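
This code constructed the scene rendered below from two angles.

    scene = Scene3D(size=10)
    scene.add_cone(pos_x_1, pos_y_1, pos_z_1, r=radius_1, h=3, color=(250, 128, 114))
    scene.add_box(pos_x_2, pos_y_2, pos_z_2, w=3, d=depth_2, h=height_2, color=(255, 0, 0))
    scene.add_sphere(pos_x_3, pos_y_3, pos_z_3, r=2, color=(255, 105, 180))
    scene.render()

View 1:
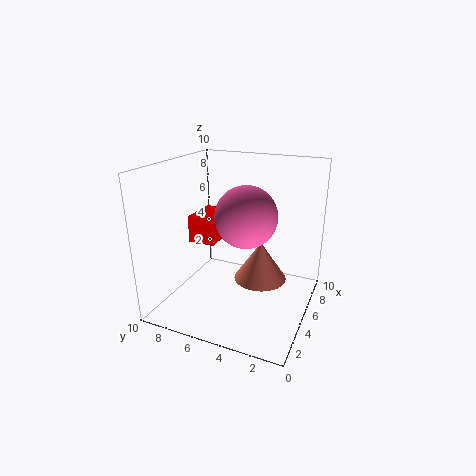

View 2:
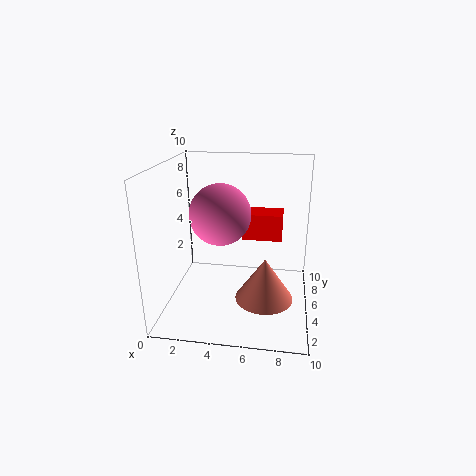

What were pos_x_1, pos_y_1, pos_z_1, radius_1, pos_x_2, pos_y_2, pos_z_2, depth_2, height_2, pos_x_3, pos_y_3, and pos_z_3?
pos_x_1 = 7
pos_y_1 = 4
pos_z_1 = 1
radius_1 = 2
pos_x_2 = 5
pos_y_2 = 7
pos_z_2 = 4
depth_2 = 2
height_2 = 2
pos_x_3 = 4
pos_y_3 = 4
pos_z_3 = 7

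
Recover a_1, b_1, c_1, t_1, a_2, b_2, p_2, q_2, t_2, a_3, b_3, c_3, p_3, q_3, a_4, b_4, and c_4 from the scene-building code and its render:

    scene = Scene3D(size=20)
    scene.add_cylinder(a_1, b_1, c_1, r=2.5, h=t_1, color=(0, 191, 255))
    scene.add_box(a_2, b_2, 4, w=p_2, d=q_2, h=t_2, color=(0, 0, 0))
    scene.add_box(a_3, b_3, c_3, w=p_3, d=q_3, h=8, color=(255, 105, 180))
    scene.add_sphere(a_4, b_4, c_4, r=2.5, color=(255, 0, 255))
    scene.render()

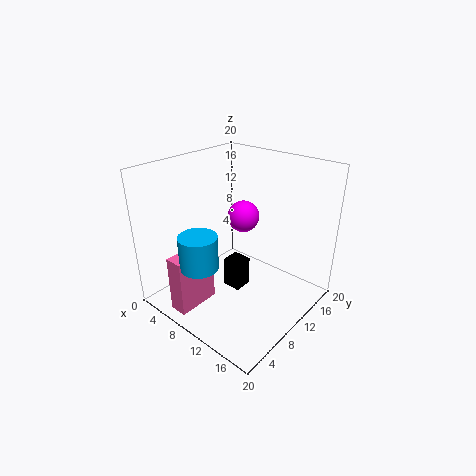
a_1 = 9; b_1 = 3.5; c_1 = 8; t_1 = 4.5; a_2 = 10; b_2 = 7; p_2 = 2.5; q_2 = 2.5; t_2 = 4; a_3 = 5.5; b_3 = 1; c_3 = 1; p_3 = 2.5; q_3 = 6; a_4 = 6; b_4 = 16; c_4 = 10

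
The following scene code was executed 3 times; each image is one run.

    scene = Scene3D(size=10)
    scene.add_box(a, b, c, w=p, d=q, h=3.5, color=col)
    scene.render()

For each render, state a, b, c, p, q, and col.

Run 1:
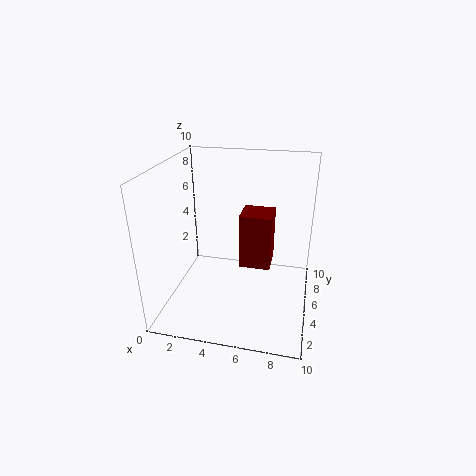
a = 5.5
b = 3
c = 4
p = 2
q = 2
col = 'maroon'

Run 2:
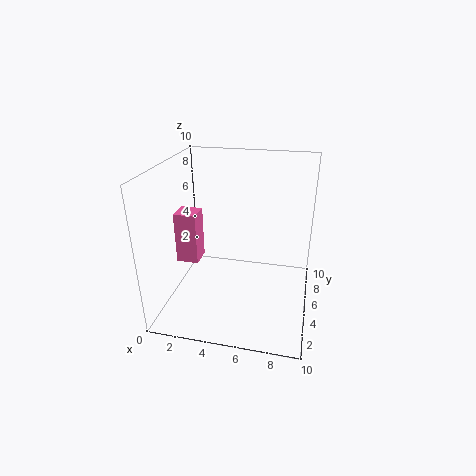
a = 1
b = 3.5
c = 3.5
p = 1.5
q = 1.5
col = 'hotpink'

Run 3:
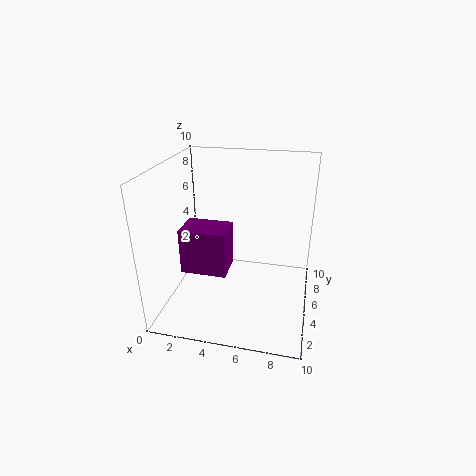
a = 0.5
b = 5
c = 1.5
p = 3.5
q = 2.5
col = 'purple'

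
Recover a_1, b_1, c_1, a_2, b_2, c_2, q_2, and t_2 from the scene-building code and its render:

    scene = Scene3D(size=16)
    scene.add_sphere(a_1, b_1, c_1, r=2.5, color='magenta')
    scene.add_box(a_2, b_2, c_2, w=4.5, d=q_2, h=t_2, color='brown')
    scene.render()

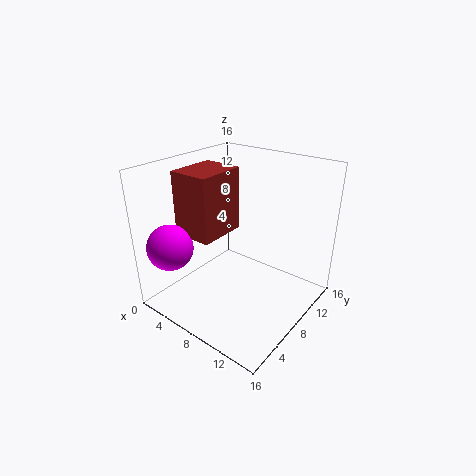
a_1 = 3, b_1 = 2.5, c_1 = 7.5, a_2 = 2.5, b_2 = 4, c_2 = 8.5, q_2 = 5.5, t_2 = 7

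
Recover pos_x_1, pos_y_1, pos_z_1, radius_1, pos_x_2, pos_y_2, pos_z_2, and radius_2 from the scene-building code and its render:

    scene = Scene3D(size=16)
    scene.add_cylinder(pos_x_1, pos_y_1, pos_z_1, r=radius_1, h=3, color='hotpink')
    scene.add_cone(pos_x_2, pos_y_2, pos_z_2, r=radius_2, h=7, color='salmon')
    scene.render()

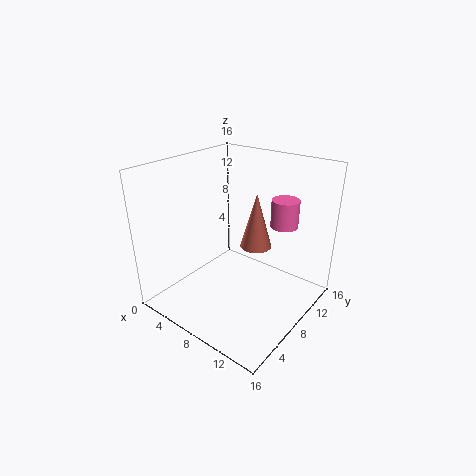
pos_x_1 = 12, pos_y_1 = 11, pos_z_1 = 9.5, radius_1 = 1.5, pos_x_2 = 7, pos_y_2 = 13, pos_z_2 = 4.5, radius_2 = 2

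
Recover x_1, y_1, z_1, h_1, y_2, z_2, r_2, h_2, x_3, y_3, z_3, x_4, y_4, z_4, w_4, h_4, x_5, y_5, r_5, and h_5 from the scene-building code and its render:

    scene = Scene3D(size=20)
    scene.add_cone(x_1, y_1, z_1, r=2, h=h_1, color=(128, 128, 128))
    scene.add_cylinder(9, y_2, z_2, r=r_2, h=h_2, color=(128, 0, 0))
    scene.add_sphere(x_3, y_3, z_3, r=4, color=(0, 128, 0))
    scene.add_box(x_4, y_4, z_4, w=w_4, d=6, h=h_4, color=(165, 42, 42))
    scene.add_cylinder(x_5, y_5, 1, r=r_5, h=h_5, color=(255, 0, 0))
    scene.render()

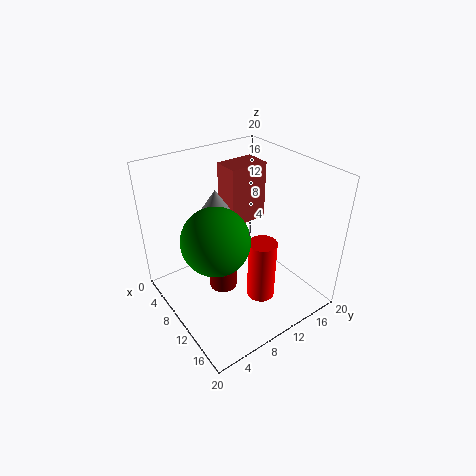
x_1 = 6, y_1 = 9, z_1 = 13, h_1 = 3, y_2 = 8, z_2 = 2, r_2 = 2, h_2 = 3, x_3 = 14, y_3 = 4, z_3 = 14, x_4 = 2, y_4 = 12, z_4 = 9, w_4 = 4, h_4 = 9, x_5 = 13, y_5 = 12, r_5 = 2, h_5 = 9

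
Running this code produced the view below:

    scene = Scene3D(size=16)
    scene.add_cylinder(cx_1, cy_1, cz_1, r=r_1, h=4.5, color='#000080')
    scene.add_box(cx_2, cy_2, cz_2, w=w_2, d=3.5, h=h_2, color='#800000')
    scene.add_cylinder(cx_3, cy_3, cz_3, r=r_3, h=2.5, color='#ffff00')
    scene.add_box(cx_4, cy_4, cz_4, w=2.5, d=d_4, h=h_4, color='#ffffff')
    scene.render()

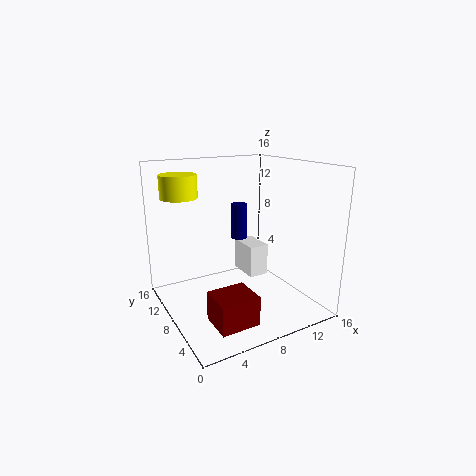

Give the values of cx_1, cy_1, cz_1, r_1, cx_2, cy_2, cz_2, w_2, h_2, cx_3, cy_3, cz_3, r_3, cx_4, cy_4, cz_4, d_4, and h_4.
cx_1 = 11, cy_1 = 13, cz_1 = 6, r_1 = 1, cx_2 = 2.5, cy_2 = 1, cz_2 = 1.5, w_2 = 4, h_2 = 3, cx_3 = 2.5, cy_3 = 11, cz_3 = 12.5, r_3 = 2, cx_4 = 11, cy_4 = 10, cz_4 = 1.5, d_4 = 4, h_4 = 4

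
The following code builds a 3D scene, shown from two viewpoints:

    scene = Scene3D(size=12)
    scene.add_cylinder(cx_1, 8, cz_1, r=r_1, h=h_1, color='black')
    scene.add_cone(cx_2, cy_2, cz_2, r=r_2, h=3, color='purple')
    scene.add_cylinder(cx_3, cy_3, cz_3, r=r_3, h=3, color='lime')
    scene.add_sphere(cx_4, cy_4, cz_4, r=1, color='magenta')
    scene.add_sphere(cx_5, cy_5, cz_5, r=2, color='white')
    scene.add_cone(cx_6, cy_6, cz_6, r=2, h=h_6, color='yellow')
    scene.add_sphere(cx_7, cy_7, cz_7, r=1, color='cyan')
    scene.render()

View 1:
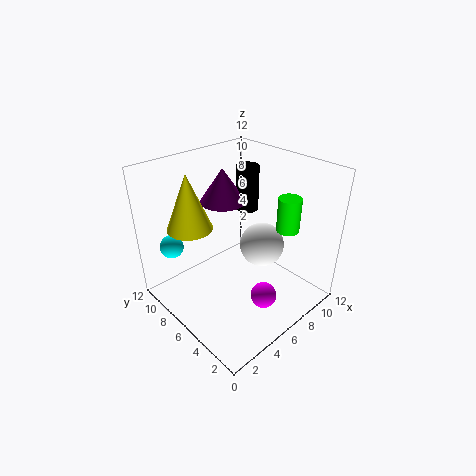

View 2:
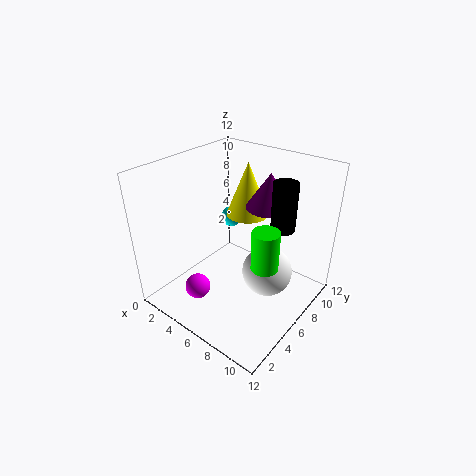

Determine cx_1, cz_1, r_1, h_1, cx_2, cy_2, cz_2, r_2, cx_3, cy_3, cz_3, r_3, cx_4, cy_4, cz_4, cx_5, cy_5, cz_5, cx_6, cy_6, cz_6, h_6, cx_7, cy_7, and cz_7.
cx_1 = 9
cz_1 = 7
r_1 = 1
h_1 = 4
cx_2 = 7
cy_2 = 9
cz_2 = 8
r_2 = 2
cx_3 = 10
cy_3 = 4
cz_3 = 6
r_3 = 1
cx_4 = 5
cy_4 = 2
cz_4 = 3
cx_5 = 9
cy_5 = 6
cz_5 = 4
cx_6 = 4
cy_6 = 10
cz_6 = 6
h_6 = 5
cx_7 = 2
cy_7 = 10
cz_7 = 5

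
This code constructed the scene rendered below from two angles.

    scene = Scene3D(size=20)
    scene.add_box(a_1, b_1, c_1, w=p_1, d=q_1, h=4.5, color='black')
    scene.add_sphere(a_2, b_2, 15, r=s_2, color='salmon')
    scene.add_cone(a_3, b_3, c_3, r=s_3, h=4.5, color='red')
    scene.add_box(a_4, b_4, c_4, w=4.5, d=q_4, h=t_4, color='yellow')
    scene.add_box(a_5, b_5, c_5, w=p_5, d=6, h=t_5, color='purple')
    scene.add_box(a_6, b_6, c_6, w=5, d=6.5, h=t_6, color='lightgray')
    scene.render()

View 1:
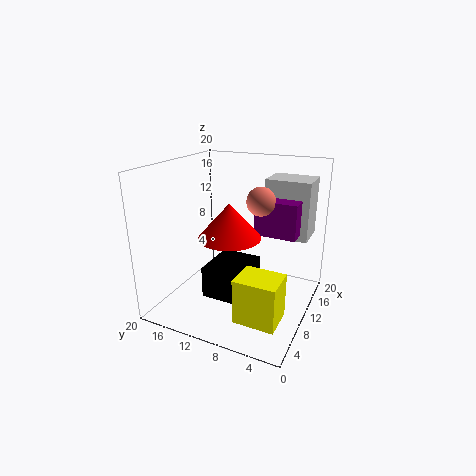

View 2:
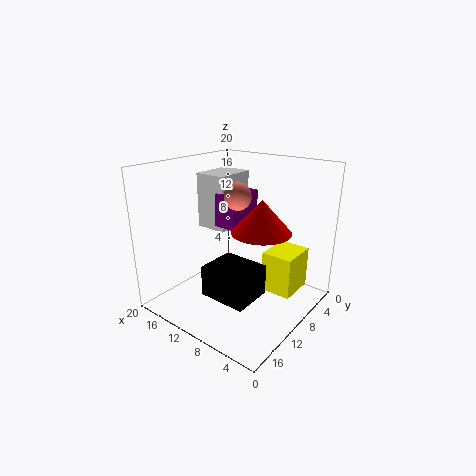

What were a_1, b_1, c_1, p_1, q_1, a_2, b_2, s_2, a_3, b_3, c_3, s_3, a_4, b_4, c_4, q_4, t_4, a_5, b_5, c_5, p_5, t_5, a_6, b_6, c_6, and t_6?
a_1 = 6.5; b_1 = 8; c_1 = 1.5; p_1 = 7; q_1 = 6; a_2 = 12; b_2 = 7.5; s_2 = 2; a_3 = 6.5; b_3 = 9.5; c_3 = 11.5; s_3 = 4; a_4 = 3; b_4 = 2; c_4 = 1.5; q_4 = 5.5; t_4 = 6; a_5 = 12; b_5 = 2.5; c_5 = 10; p_5 = 3.5; t_5 = 5; a_6 = 14.5; b_6 = 1.5; c_6 = 9; t_6 = 8.5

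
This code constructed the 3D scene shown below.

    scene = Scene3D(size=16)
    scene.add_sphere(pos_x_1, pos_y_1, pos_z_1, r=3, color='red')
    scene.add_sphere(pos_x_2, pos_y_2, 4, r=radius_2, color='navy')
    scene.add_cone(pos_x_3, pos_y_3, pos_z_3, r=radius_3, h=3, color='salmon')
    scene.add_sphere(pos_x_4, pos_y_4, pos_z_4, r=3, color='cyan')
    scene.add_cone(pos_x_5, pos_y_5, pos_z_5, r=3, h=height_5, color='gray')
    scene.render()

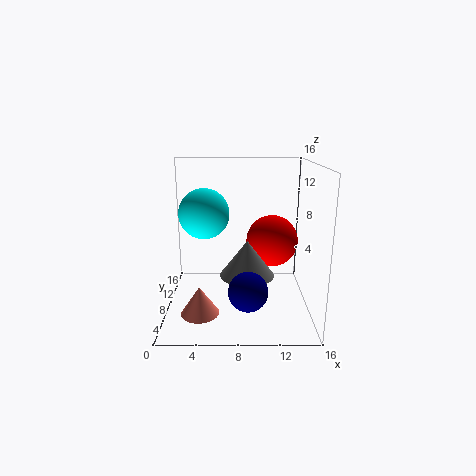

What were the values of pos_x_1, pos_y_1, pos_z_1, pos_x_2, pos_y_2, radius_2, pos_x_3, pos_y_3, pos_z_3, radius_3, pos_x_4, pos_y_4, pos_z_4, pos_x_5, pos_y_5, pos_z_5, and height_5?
pos_x_1 = 12; pos_y_1 = 10; pos_z_1 = 7; pos_x_2 = 9; pos_y_2 = 3; radius_2 = 2; pos_x_3 = 4; pos_y_3 = 4; pos_z_3 = 1; radius_3 = 2; pos_x_4 = 4; pos_y_4 = 11; pos_z_4 = 10; pos_x_5 = 9; pos_y_5 = 7; pos_z_5 = 4; height_5 = 4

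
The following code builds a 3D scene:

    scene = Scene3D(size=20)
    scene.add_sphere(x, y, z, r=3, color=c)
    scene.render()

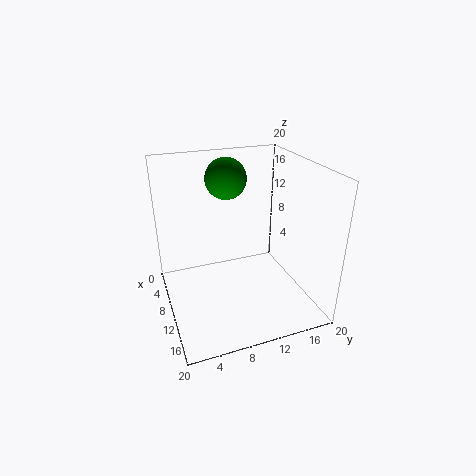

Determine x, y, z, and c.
x = 5, y = 10, z = 17, c = 'green'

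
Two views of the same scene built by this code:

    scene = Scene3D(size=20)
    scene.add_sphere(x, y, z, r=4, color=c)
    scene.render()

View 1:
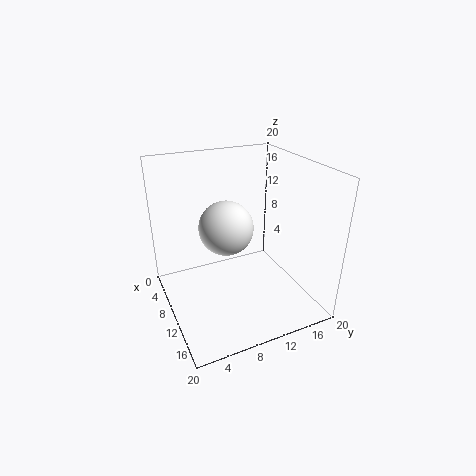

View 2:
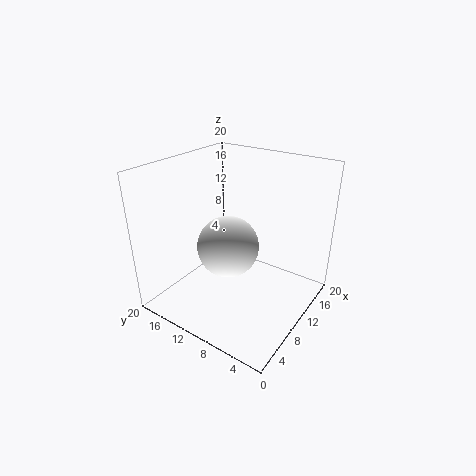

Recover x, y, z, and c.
x = 7; y = 9.5; z = 10.25; c = 'white'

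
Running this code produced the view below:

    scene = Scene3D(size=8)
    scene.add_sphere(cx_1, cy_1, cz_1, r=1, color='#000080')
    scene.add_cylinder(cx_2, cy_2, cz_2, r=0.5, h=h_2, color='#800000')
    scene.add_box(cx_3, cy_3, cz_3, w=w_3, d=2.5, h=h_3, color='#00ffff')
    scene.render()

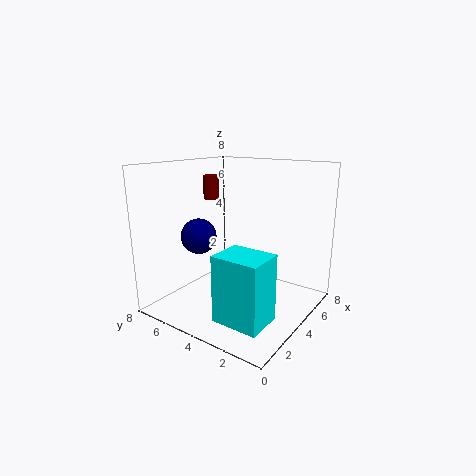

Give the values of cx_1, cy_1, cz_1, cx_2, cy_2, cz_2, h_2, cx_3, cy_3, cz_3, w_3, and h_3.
cx_1 = 3
cy_1 = 6
cz_1 = 4
cx_2 = 6
cy_2 = 7.5
cz_2 = 5.5
h_2 = 1.5
cx_3 = 1
cy_3 = 1
cz_3 = 0.5
w_3 = 2
h_3 = 3.5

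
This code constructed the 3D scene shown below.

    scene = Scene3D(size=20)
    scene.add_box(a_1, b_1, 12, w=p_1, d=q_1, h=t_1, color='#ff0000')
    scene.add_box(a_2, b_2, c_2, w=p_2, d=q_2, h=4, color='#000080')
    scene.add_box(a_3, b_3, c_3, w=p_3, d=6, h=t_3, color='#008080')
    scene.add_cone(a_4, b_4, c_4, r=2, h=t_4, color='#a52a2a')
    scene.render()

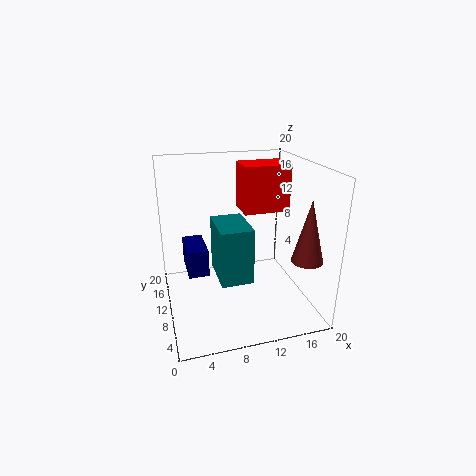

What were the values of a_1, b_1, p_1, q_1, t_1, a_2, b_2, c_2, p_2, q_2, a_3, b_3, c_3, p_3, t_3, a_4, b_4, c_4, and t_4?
a_1 = 12, b_1 = 13, p_1 = 7, q_1 = 5, t_1 = 7, a_2 = 3, b_2 = 11, c_2 = 4, p_2 = 3, q_2 = 6, a_3 = 6, b_3 = 3, c_3 = 7, p_3 = 4, t_3 = 7, a_4 = 17, b_4 = 3, c_4 = 9, t_4 = 8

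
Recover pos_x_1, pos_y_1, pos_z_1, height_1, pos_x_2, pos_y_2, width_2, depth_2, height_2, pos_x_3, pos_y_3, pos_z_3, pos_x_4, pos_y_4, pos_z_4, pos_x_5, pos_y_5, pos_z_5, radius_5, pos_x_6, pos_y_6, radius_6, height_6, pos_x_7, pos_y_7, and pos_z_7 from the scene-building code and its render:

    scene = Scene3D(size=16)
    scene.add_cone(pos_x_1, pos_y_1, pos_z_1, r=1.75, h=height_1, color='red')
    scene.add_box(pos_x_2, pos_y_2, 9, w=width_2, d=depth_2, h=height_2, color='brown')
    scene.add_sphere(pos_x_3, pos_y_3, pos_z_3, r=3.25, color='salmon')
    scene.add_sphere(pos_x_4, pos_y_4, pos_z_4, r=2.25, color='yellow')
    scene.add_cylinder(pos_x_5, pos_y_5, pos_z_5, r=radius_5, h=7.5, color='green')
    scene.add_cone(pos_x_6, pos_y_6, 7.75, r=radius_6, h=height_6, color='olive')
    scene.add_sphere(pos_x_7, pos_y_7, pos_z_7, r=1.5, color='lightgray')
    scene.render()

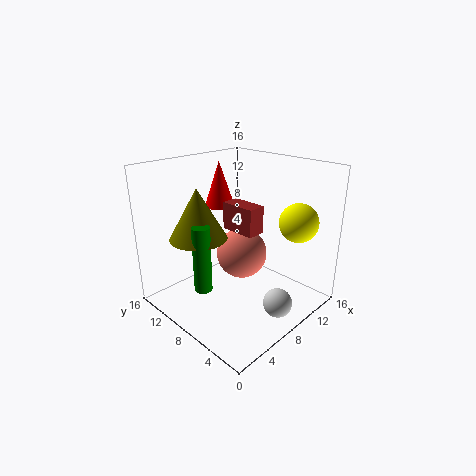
pos_x_1 = 9.25
pos_y_1 = 12.25
pos_z_1 = 10.5
height_1 = 5.25
pos_x_2 = 7.25
pos_y_2 = 5.5
width_2 = 2
depth_2 = 4
height_2 = 3
pos_x_3 = 12
pos_y_3 = 11.25
pos_z_3 = 3.5
pos_x_4 = 13.75
pos_y_4 = 4
pos_z_4 = 9.25
pos_x_5 = 4
pos_y_5 = 9.5
pos_z_5 = 2.5
radius_5 = 1
pos_x_6 = 5.25
pos_y_6 = 11.5
radius_6 = 3.25
height_6 = 5.75
pos_x_7 = 7.5
pos_y_7 = 1.75
pos_z_7 = 2.75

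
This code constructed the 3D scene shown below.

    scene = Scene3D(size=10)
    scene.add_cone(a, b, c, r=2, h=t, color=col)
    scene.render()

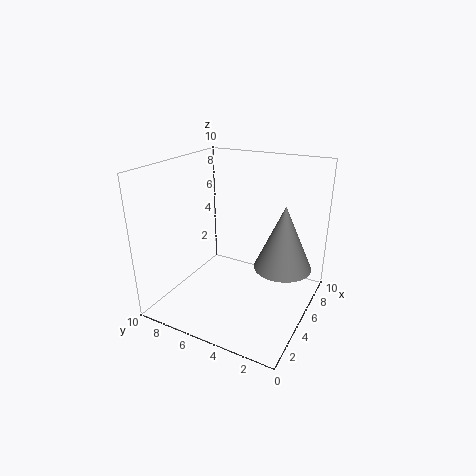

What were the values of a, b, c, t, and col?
a = 6
b = 2
c = 3
t = 4.5
col = 'gray'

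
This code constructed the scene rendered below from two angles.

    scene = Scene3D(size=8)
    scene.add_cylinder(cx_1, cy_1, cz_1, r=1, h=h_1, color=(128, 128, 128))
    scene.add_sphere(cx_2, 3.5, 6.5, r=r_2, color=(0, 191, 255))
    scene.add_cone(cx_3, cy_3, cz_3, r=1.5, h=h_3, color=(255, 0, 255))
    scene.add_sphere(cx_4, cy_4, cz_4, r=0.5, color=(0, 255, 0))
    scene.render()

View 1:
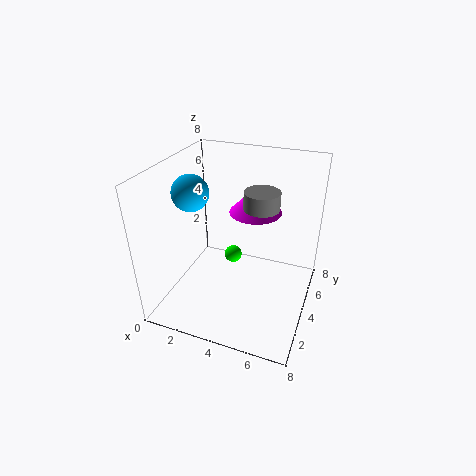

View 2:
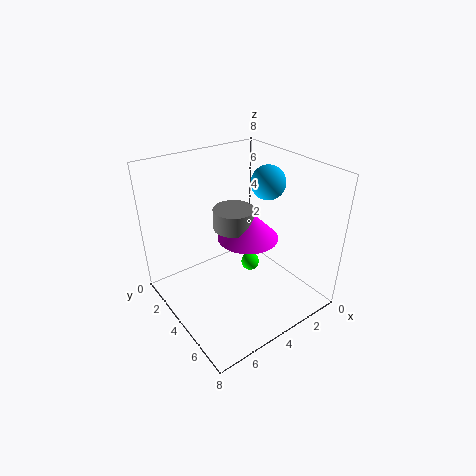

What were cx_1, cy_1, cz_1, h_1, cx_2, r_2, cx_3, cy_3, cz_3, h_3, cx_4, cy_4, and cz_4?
cx_1 = 5, cy_1 = 5, cz_1 = 5.5, h_1 = 1, cx_2 = 1.5, r_2 = 1, cx_3 = 4.5, cy_3 = 5.5, cz_3 = 5, h_3 = 1.5, cx_4 = 3.5, cy_4 = 4.5, cz_4 = 2.5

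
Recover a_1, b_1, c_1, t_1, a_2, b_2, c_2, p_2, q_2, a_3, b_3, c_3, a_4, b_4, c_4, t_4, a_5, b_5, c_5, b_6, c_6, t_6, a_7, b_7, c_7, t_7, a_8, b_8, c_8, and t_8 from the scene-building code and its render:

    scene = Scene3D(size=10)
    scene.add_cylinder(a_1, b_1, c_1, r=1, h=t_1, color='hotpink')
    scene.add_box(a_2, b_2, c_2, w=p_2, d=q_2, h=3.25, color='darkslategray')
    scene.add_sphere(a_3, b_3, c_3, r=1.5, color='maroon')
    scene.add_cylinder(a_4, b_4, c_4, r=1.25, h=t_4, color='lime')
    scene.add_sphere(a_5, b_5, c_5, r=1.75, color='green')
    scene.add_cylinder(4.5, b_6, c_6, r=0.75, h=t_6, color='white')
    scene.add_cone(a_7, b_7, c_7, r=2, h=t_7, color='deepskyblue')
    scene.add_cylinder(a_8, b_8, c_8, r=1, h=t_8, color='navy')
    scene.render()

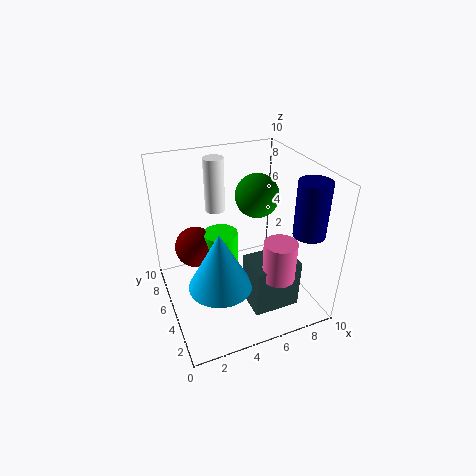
a_1 = 6
b_1 = 1
c_1 = 4.25
t_1 = 2.5
a_2 = 4.5
b_2 = 0.75
c_2 = 1.75
p_2 = 3
q_2 = 2.25
a_3 = 2.5
b_3 = 7.25
c_3 = 3.5
a_4 = 4.25
b_4 = 6.5
c_4 = 1
t_4 = 3.75
a_5 = 8
b_5 = 8.25
c_5 = 6.25
b_6 = 8.25
c_6 = 5.75
t_6 = 4
a_7 = 2.75
b_7 = 2.5
c_7 = 3.5
t_7 = 3.75
a_8 = 8.25
b_8 = 1.5
c_8 = 6.5
t_8 = 3.5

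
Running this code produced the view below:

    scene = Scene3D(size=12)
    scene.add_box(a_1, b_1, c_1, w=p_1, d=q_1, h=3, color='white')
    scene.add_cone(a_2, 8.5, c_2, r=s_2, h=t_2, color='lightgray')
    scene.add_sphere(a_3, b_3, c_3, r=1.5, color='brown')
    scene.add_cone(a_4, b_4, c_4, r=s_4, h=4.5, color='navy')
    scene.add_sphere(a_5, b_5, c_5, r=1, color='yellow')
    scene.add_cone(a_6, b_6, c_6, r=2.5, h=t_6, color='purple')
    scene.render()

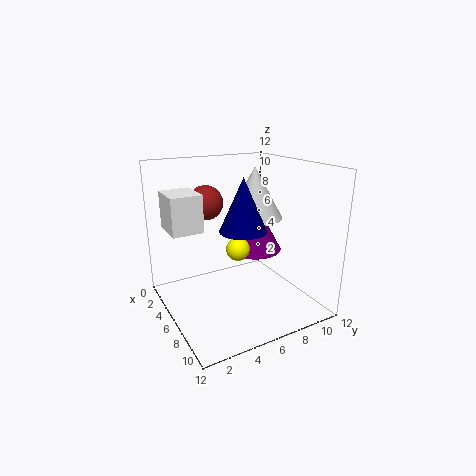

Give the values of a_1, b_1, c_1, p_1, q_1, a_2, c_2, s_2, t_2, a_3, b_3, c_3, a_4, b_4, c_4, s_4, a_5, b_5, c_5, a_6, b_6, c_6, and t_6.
a_1 = 3; b_1 = 0.5; c_1 = 7; p_1 = 3; q_1 = 2.5; a_2 = 4.5; c_2 = 7; s_2 = 2.5; t_2 = 4.5; a_3 = 3; b_3 = 4.5; c_3 = 8.5; a_4 = 6; b_4 = 6.5; c_4 = 6.5; s_4 = 2; a_5 = 6; b_5 = 6; c_5 = 5; a_6 = 4.5; b_6 = 8.5; c_6 = 4; t_6 = 4.5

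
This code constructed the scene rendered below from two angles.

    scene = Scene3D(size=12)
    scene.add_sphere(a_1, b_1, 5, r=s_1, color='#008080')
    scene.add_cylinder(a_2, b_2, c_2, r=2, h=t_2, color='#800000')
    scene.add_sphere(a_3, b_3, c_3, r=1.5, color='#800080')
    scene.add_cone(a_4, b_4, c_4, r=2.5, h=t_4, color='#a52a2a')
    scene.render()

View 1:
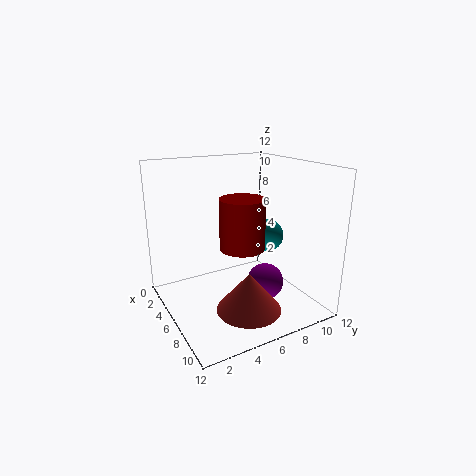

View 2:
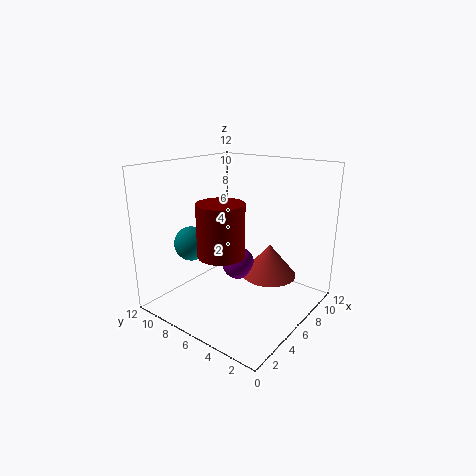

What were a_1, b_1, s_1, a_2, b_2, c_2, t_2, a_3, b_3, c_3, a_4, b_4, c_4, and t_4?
a_1 = 4.5, b_1 = 10, s_1 = 1.5, a_2 = 5, b_2 = 7, c_2 = 4.5, t_2 = 4.5, a_3 = 8, b_3 = 7.5, c_3 = 2.5, a_4 = 9.5, b_4 = 5, c_4 = 1.5, t_4 = 3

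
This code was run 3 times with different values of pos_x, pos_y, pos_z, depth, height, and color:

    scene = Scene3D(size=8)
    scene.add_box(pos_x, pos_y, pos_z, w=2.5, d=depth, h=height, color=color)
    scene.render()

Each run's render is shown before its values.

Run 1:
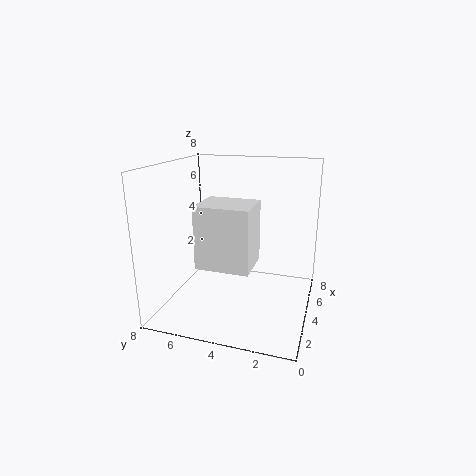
pos_x = 2.5; pos_y = 3; pos_z = 2.5; depth = 3; height = 3.5; color = 'white'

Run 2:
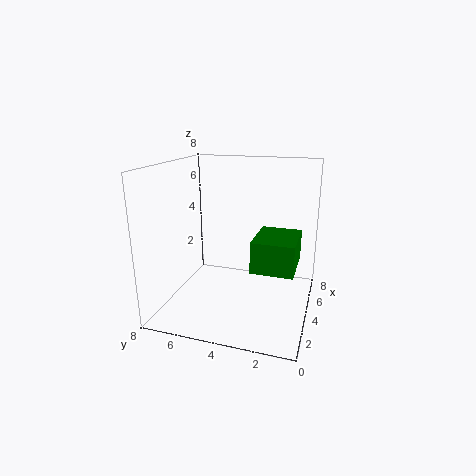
pos_x = 1; pos_y = 0.5; pos_z = 3.5; depth = 2; height = 1.5; color = 'green'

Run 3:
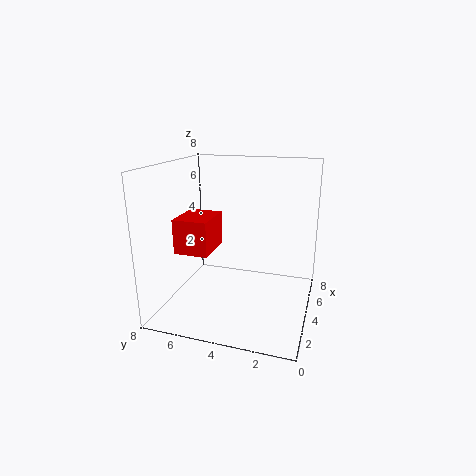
pos_x = 3; pos_y = 5.5; pos_z = 3; depth = 2; height = 2; color = 'red'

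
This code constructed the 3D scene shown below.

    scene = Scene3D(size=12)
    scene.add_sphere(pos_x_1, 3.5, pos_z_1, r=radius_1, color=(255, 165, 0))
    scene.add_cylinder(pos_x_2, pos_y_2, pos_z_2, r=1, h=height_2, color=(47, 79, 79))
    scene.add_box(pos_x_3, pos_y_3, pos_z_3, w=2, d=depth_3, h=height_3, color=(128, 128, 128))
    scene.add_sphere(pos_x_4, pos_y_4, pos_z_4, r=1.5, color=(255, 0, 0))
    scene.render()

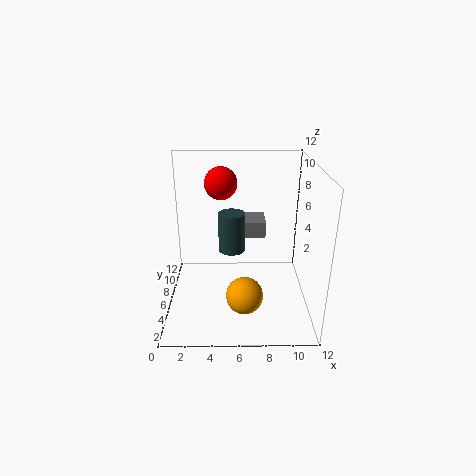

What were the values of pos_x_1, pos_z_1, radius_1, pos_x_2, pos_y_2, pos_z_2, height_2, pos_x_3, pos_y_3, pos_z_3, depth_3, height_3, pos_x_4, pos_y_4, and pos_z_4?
pos_x_1 = 6.5; pos_z_1 = 2; radius_1 = 1.5; pos_x_2 = 5.5; pos_y_2 = 4; pos_z_2 = 6; height_2 = 3; pos_x_3 = 6.5; pos_y_3 = 8; pos_z_3 = 5; depth_3 = 2.5; height_3 = 1.5; pos_x_4 = 4.5; pos_y_4 = 10; pos_z_4 = 9.5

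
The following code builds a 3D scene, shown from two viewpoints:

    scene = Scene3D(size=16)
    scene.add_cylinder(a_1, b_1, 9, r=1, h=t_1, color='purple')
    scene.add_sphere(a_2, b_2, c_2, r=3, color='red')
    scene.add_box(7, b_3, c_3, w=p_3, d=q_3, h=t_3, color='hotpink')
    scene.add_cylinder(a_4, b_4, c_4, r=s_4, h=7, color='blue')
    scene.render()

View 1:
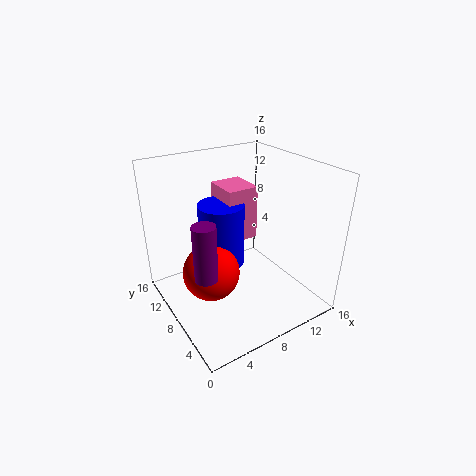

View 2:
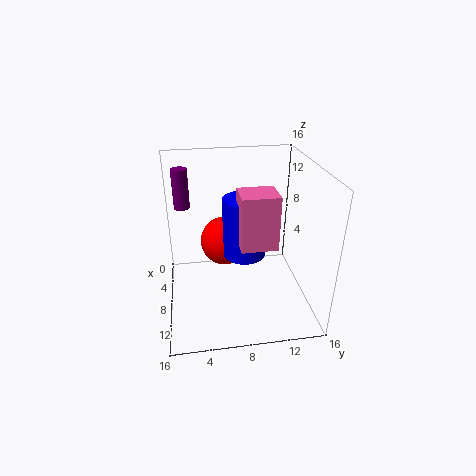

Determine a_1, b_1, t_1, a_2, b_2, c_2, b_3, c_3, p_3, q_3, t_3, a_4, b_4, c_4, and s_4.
a_1 = 1; b_1 = 2; t_1 = 5; a_2 = 4; b_2 = 7; c_2 = 5.5; b_3 = 8; c_3 = 7.5; p_3 = 3.5; q_3 = 4; t_3 = 6; a_4 = 6.5; b_4 = 9; c_4 = 5; s_4 = 2.5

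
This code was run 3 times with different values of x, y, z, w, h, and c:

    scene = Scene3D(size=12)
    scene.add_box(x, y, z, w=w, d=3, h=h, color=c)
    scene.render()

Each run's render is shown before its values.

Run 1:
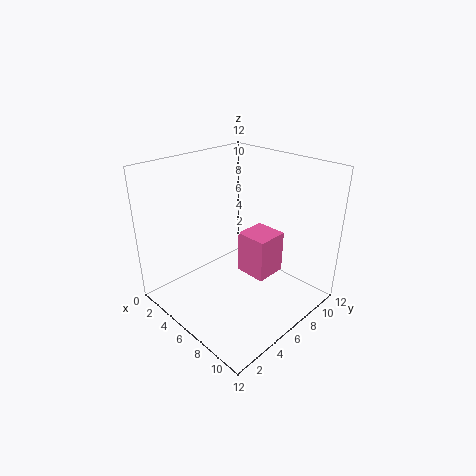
x = 4
y = 8
z = 1
w = 3
h = 4
c = 'hotpink'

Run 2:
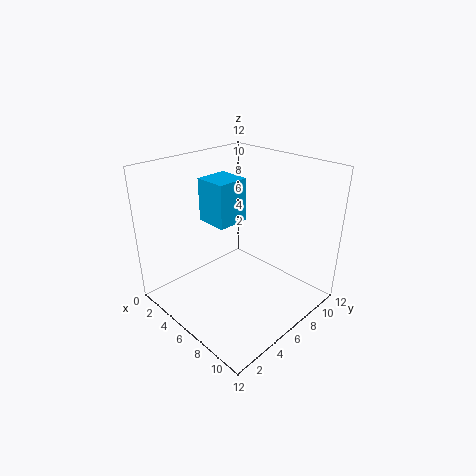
x = 1
y = 6
z = 6
w = 3
h = 4
c = 'deepskyblue'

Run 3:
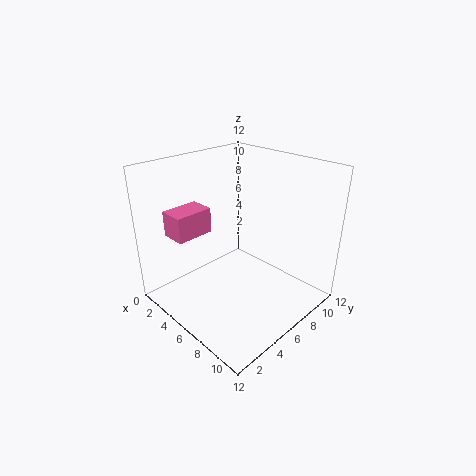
x = 3
y = 1
z = 7
w = 2
h = 2
c = 'hotpink'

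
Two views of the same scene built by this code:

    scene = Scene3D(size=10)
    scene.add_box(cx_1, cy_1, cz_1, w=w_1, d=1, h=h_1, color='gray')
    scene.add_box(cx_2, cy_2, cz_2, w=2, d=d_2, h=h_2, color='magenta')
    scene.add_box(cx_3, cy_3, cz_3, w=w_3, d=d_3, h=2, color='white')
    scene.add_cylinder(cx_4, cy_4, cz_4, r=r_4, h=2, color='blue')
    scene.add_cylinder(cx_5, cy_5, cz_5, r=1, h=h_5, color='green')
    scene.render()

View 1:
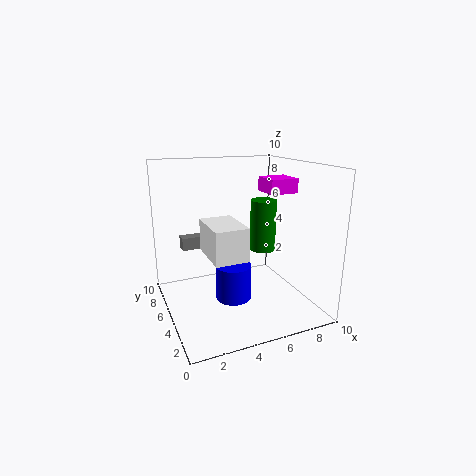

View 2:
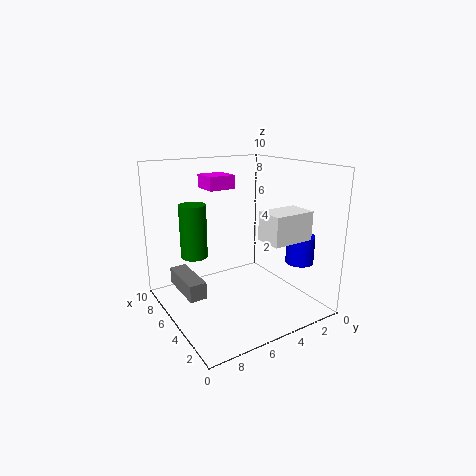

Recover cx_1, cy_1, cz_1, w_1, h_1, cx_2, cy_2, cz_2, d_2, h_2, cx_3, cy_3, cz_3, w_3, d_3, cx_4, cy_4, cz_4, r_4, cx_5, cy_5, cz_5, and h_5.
cx_1 = 2
cy_1 = 9
cz_1 = 3
w_1 = 3
h_1 = 1
cx_2 = 7
cy_2 = 4
cz_2 = 8
d_2 = 2
h_2 = 1
cx_3 = 2
cy_3 = 1
cz_3 = 5
w_3 = 2
d_3 = 3
cx_4 = 3
cy_4 = 1
cz_4 = 3
r_4 = 1
cx_5 = 8
cy_5 = 7
cz_5 = 3
h_5 = 4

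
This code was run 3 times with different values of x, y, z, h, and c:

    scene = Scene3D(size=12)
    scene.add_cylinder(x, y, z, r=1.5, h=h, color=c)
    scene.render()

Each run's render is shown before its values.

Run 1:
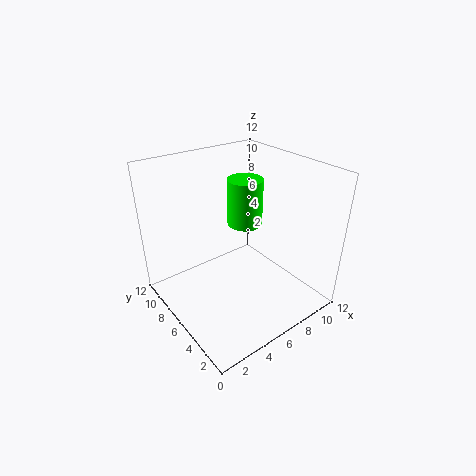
x = 7.5
y = 7
z = 6.5
h = 4
c = 'lime'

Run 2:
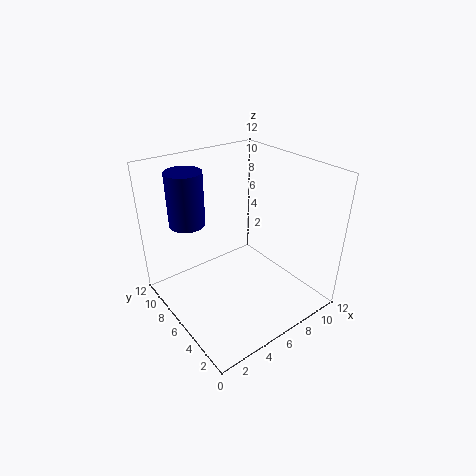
x = 3
y = 9
z = 7
h = 4.5
c = 'navy'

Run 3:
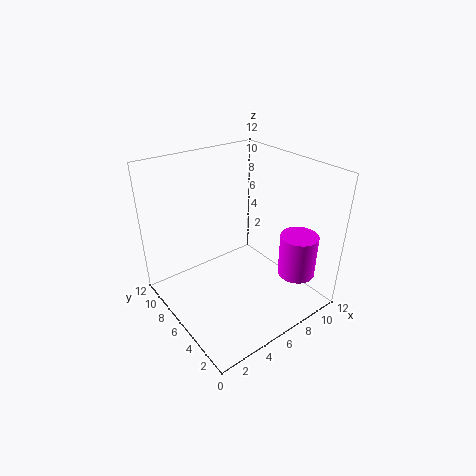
x = 9
y = 2
z = 3.5
h = 3.5
c = 'magenta'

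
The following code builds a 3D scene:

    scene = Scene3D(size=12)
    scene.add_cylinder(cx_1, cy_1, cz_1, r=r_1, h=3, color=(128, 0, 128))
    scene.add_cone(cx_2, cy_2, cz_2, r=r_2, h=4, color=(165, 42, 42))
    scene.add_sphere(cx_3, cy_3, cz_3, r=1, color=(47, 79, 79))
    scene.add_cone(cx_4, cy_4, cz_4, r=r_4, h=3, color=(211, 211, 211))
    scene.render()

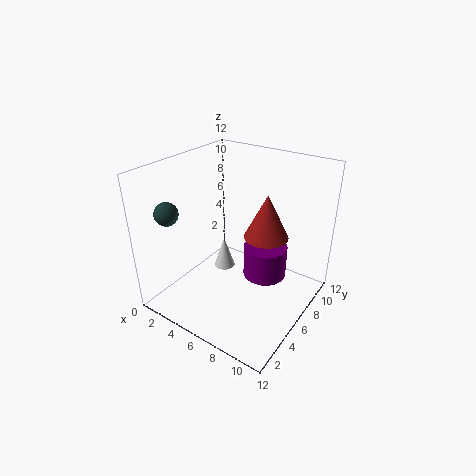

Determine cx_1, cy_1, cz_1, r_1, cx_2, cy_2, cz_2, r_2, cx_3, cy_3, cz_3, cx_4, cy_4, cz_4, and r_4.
cx_1 = 7; cy_1 = 9; cz_1 = 1; r_1 = 2; cx_2 = 7; cy_2 = 9; cz_2 = 5; r_2 = 2; cx_3 = 1; cy_3 = 3; cz_3 = 8; cx_4 = 3; cy_4 = 8; cz_4 = 1; r_4 = 1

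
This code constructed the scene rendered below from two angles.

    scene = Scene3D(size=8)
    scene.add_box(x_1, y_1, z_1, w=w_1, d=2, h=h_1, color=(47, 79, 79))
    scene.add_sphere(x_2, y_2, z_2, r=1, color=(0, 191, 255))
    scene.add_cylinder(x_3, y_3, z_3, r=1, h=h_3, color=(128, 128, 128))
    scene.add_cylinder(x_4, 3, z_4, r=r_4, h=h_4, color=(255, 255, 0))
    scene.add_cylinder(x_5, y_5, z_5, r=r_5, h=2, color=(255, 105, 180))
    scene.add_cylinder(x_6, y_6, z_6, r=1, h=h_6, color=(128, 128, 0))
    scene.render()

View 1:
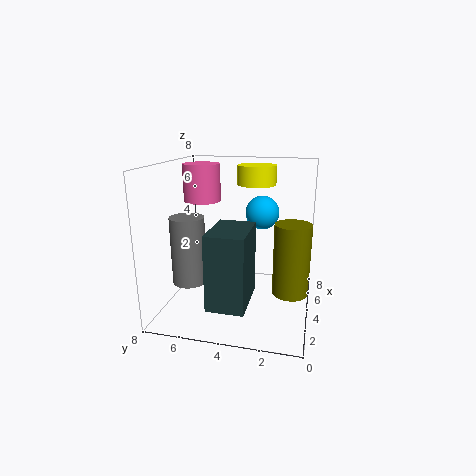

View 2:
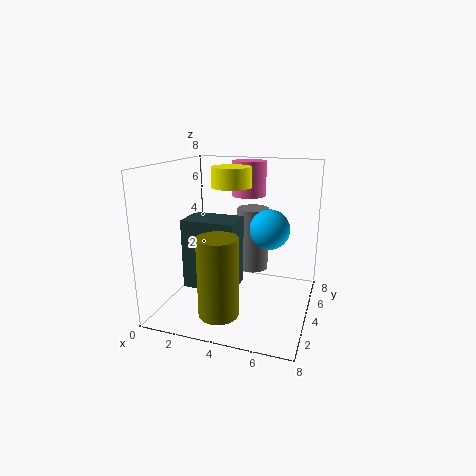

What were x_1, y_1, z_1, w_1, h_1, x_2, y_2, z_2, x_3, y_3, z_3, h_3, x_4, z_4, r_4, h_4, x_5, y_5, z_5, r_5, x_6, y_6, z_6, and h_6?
x_1 = 1, y_1 = 3, z_1 = 1, w_1 = 3, h_1 = 4, x_2 = 6, y_2 = 3, z_2 = 5, x_3 = 4, y_3 = 7, z_3 = 1, h_3 = 4, x_4 = 4, z_4 = 7, r_4 = 1, h_4 = 1, x_5 = 4, y_5 = 6, z_5 = 6, r_5 = 1, x_6 = 4, y_6 = 1, z_6 = 1, h_6 = 4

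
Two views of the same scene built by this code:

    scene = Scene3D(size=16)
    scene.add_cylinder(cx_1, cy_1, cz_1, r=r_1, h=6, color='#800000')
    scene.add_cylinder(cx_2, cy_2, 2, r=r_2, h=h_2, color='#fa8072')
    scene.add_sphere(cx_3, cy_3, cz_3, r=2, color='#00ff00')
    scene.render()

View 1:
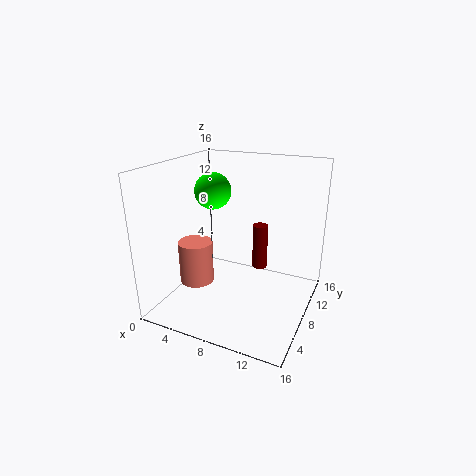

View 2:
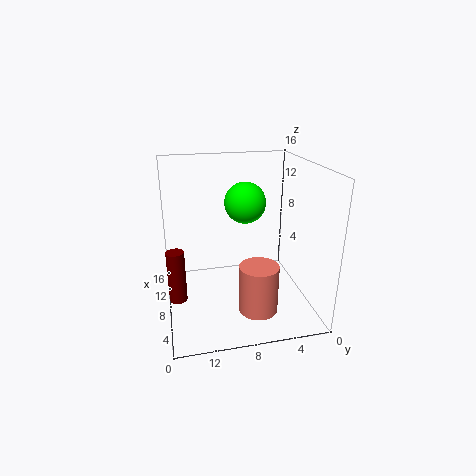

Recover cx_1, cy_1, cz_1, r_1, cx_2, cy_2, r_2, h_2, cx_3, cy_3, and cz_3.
cx_1 = 8
cy_1 = 15
cz_1 = 1
r_1 = 1
cx_2 = 3
cy_2 = 7
r_2 = 2
h_2 = 5
cx_3 = 5
cy_3 = 8
cz_3 = 13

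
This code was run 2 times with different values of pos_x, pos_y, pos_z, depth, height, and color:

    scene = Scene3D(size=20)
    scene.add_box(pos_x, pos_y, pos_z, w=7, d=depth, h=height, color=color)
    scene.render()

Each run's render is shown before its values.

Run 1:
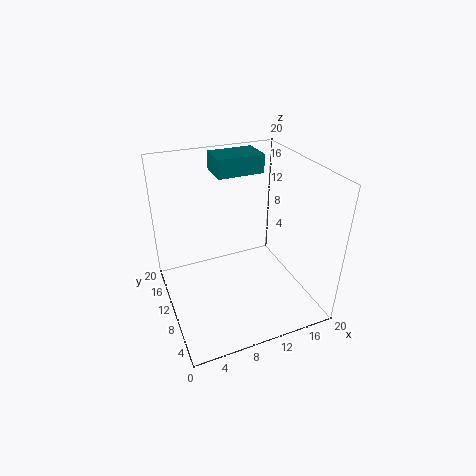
pos_x = 9; pos_y = 14.5; pos_z = 17; depth = 4.75; height = 2.75; color = 'teal'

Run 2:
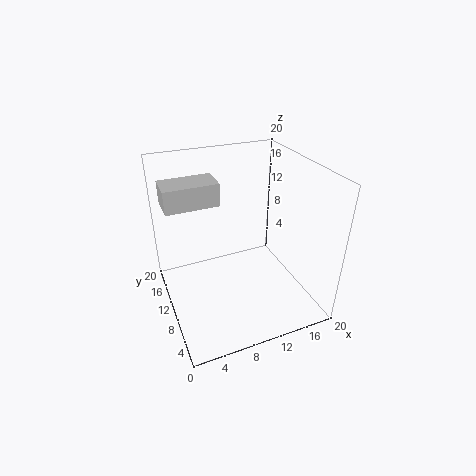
pos_x = 0.5; pos_y = 9.75; pos_z = 15.5; depth = 4; height = 3; color = 'lightgray'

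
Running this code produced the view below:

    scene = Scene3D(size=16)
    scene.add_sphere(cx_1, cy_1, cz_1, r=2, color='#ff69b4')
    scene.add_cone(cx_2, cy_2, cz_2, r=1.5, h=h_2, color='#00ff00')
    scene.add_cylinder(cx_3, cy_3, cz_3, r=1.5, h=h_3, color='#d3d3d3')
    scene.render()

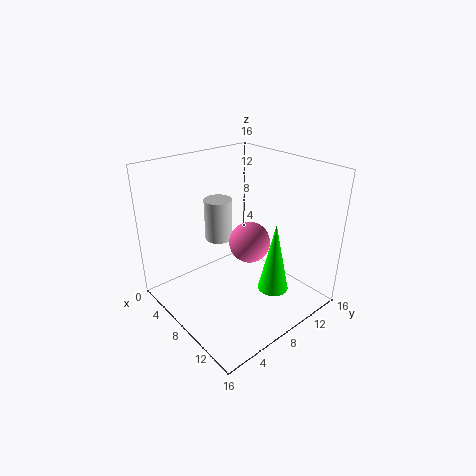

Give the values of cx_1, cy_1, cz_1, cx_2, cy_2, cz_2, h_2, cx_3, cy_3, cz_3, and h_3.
cx_1 = 11.5; cy_1 = 6.5; cz_1 = 9.5; cx_2 = 14; cy_2 = 7.5; cz_2 = 5; h_2 = 7; cx_3 = 6.5; cy_3 = 6.5; cz_3 = 8; h_3 = 4.5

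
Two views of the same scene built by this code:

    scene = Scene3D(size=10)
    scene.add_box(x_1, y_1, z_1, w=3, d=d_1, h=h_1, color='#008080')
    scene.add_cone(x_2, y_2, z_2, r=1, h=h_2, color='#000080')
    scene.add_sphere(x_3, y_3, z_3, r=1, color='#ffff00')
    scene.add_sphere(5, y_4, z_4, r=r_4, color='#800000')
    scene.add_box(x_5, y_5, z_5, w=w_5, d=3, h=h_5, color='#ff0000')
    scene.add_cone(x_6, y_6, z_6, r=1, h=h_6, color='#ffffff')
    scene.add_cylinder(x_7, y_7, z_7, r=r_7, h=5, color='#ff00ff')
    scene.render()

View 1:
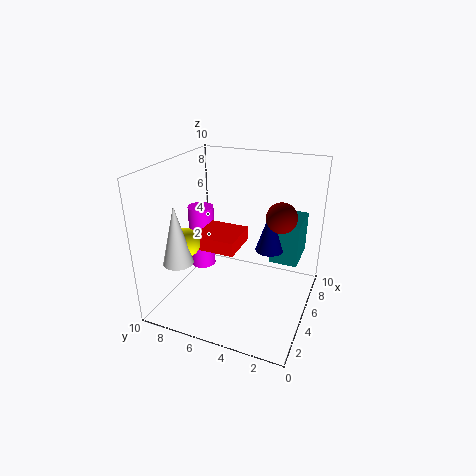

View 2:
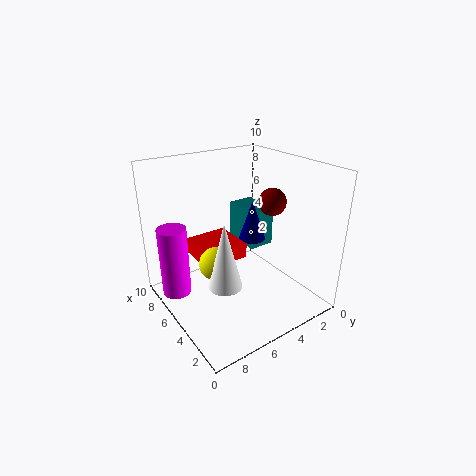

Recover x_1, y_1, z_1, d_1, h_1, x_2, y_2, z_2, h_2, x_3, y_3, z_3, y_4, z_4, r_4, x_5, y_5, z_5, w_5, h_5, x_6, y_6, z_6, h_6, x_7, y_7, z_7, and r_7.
x_1 = 6
y_1 = 1
z_1 = 3
d_1 = 2
h_1 = 3
x_2 = 6
y_2 = 3
z_2 = 4
h_2 = 3
x_3 = 3
y_3 = 8
z_3 = 5
y_4 = 2
z_4 = 7
r_4 = 1
x_5 = 4
y_5 = 5
z_5 = 4
w_5 = 3
h_5 = 1
x_6 = 2
y_6 = 8
z_6 = 4
h_6 = 4
x_7 = 7
y_7 = 9
z_7 = 1
r_7 = 1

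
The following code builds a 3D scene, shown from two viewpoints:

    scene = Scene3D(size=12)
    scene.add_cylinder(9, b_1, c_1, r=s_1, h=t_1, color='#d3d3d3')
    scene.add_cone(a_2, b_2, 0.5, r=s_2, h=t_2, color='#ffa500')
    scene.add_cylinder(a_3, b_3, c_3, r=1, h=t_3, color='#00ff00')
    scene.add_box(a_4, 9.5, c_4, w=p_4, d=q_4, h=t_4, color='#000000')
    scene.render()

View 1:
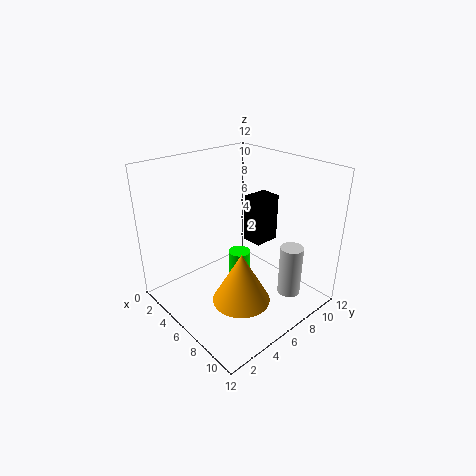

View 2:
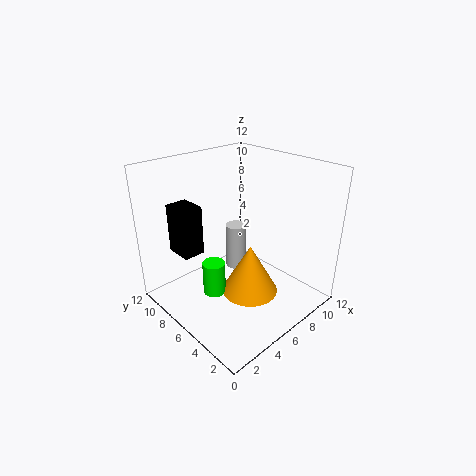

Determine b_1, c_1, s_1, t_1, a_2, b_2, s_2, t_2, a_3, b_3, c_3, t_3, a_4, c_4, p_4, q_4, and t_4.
b_1 = 9.5, c_1 = 0.5, s_1 = 1, t_1 = 4.5, a_2 = 7, b_2 = 5.5, s_2 = 2.5, t_2 = 4.5, a_3 = 4.5, b_3 = 7.5, c_3 = 0.5, t_3 = 3, a_4 = 3, c_4 = 3.5, p_4 = 2, q_4 = 2.5, t_4 = 4.5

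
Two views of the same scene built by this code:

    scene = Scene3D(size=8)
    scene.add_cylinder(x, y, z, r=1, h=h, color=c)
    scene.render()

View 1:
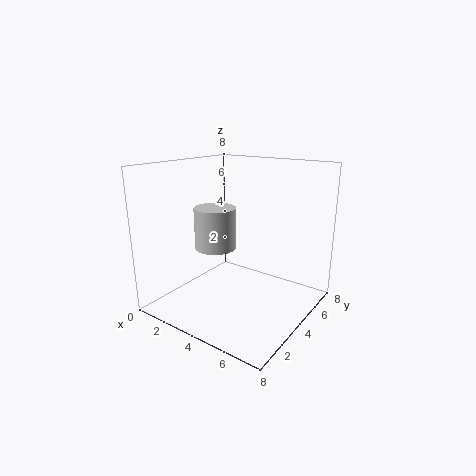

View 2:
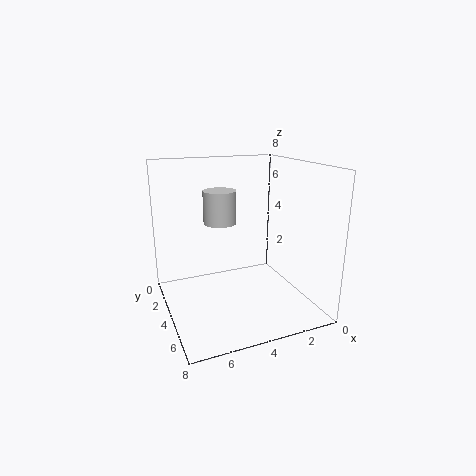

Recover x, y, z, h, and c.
x = 4.25, y = 1.75, z = 4.25, h = 2, c = 'lightgray'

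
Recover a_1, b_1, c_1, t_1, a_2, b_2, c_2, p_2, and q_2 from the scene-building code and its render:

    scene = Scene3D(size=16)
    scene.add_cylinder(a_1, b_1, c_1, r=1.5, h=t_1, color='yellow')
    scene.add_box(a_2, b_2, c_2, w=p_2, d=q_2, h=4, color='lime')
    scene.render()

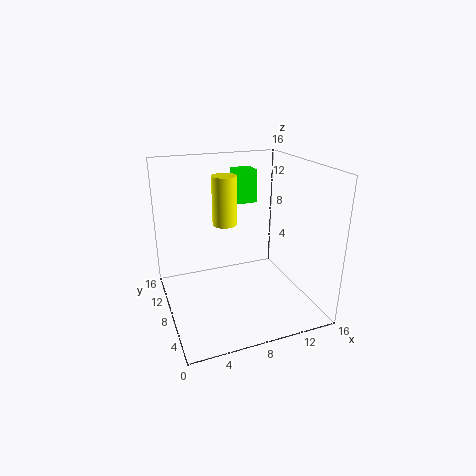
a_1 = 8
b_1 = 12.5
c_1 = 8
t_1 = 6
a_2 = 9.5
b_2 = 12
c_2 = 10.5
p_2 = 2.5
q_2 = 2.5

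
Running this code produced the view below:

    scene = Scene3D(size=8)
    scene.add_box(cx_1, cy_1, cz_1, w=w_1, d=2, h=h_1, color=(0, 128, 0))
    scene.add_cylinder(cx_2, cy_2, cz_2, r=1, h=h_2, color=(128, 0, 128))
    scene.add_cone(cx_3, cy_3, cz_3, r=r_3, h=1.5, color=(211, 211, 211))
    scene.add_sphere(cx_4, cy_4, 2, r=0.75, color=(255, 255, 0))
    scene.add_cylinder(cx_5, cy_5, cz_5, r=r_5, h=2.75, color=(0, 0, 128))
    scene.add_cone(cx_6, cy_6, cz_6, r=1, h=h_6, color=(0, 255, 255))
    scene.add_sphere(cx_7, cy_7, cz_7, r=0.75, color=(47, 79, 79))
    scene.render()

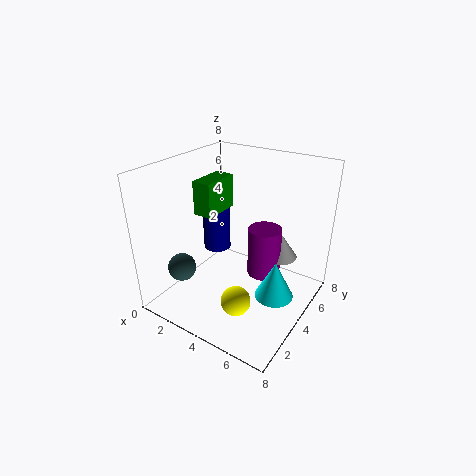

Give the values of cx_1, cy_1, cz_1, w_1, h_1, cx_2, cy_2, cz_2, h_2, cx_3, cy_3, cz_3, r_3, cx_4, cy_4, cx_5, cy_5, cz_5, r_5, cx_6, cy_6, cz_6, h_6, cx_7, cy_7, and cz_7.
cx_1 = 2.5, cy_1 = 2.25, cz_1 = 5.75, w_1 = 1, h_1 = 1.75, cx_2 = 4.75, cy_2 = 5.75, cz_2 = 1, h_2 = 3, cx_3 = 5.5, cy_3 = 6.5, cz_3 = 2, r_3 = 1, cx_4 = 5.5, cy_4 = 1.5, cx_5 = 2.75, cy_5 = 3.75, cz_5 = 3.25, r_5 = 0.75, cx_6 = 6.75, cy_6 = 3.25, cz_6 = 1.75, h_6 = 2, cx_7 = 2, cy_7 = 1.5, cz_7 = 2.75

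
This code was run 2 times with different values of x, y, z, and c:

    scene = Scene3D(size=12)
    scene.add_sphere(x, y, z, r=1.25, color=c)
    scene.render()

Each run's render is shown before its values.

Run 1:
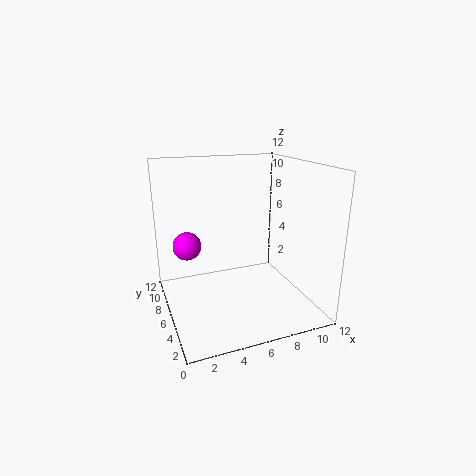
x = 2.25
y = 8.75
z = 4.75
c = 'magenta'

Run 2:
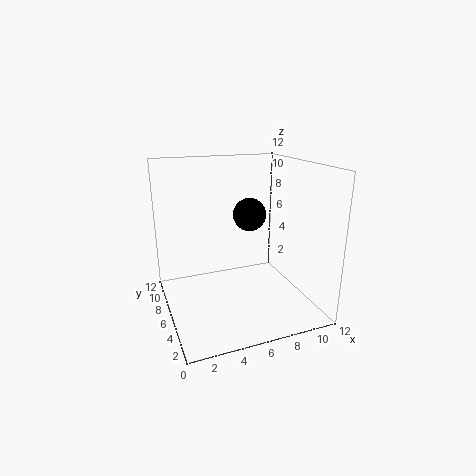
x = 6.25
y = 4.25
z = 8.5
c = 'black'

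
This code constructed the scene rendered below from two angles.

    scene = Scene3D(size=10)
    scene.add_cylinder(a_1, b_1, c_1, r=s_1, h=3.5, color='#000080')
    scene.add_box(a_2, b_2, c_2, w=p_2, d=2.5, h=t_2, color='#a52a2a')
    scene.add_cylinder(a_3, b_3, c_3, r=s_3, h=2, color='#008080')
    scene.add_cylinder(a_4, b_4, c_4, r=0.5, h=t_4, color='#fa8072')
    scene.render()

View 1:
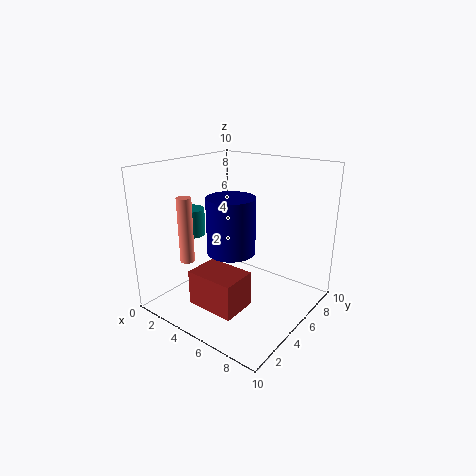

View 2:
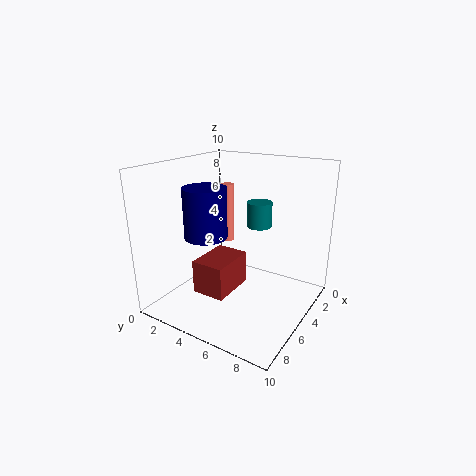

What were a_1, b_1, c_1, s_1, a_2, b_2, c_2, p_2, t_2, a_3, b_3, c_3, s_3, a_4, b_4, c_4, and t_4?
a_1 = 6
b_1 = 3
c_1 = 5
s_1 = 1.5
a_2 = 3
b_2 = 2
c_2 = 0.5
p_2 = 3.5
t_2 = 2.5
a_3 = 1
b_3 = 4.5
c_3 = 4.5
s_3 = 1
a_4 = 2.5
b_4 = 2.5
c_4 = 3.5
t_4 = 4.5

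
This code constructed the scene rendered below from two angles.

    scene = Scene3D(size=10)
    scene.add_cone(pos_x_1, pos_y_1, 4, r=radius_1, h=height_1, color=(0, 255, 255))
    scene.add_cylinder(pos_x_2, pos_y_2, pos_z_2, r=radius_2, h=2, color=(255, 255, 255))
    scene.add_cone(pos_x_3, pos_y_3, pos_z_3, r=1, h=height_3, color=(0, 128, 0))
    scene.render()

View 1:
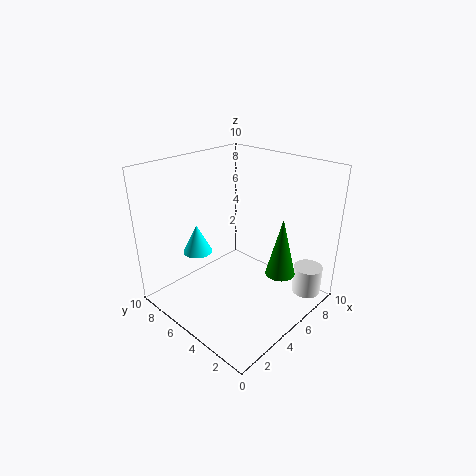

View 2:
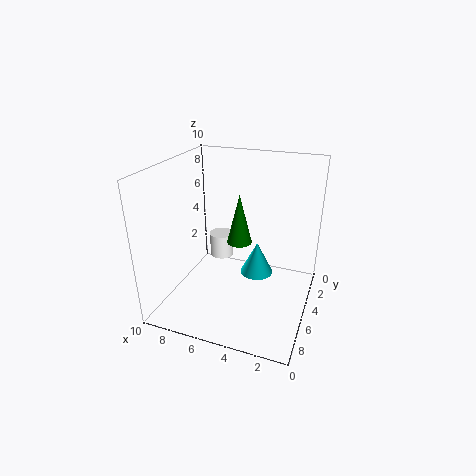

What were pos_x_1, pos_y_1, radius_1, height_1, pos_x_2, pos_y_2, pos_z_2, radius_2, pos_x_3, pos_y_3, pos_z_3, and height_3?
pos_x_1 = 3; pos_y_1 = 7; radius_1 = 1; height_1 = 2; pos_x_2 = 8; pos_y_2 = 1; pos_z_2 = 1; radius_2 = 1; pos_x_3 = 6; pos_y_3 = 2; pos_z_3 = 3; height_3 = 4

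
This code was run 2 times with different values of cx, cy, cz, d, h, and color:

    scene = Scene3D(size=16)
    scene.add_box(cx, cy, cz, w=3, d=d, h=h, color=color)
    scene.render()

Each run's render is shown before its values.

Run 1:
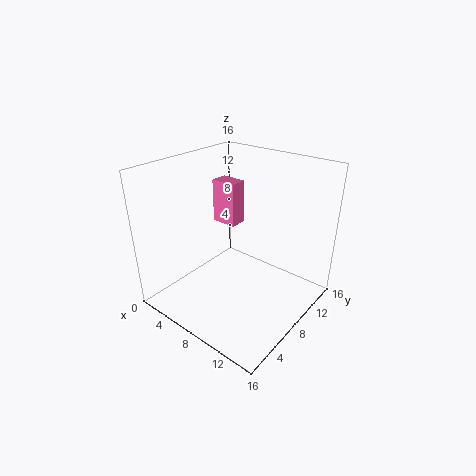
cx = 3.5, cy = 9, cz = 8.5, d = 2, h = 5, color = 'hotpink'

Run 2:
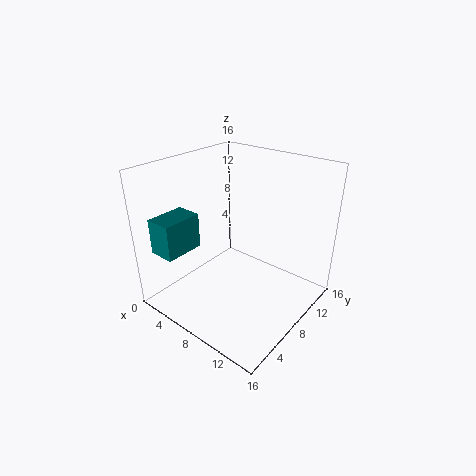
cx = 1, cy = 1.5, cz = 6.5, d = 4.5, h = 4, color = 'teal'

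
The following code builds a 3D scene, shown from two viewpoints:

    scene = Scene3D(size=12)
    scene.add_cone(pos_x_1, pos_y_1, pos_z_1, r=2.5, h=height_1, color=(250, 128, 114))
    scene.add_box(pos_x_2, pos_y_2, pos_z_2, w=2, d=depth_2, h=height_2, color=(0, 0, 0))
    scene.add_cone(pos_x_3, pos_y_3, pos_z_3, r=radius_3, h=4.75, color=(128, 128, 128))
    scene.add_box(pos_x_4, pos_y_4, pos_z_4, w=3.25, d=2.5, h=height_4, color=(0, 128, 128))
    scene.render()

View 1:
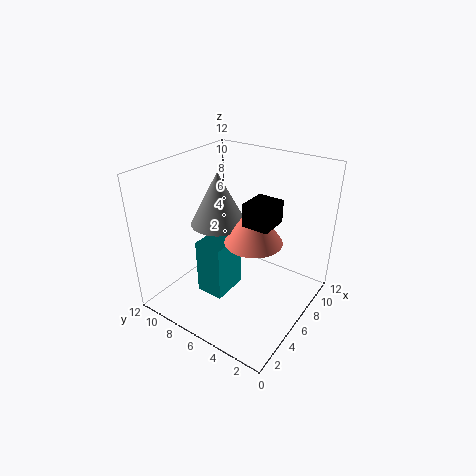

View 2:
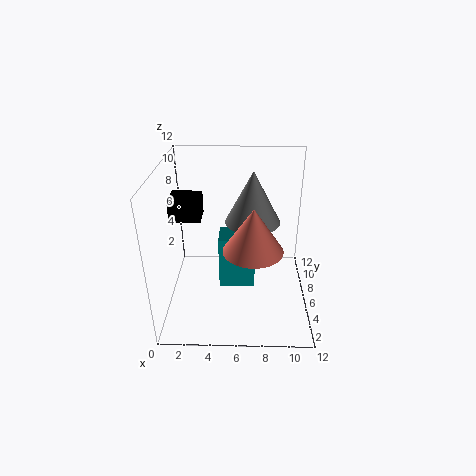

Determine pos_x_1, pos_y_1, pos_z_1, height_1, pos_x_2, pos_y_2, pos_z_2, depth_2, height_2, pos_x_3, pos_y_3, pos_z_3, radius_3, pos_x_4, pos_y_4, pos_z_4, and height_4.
pos_x_1 = 7.25, pos_y_1 = 5.25, pos_z_1 = 5.25, height_1 = 3.75, pos_x_2 = 1.75, pos_y_2 = 1, pos_z_2 = 10, depth_2 = 1.75, height_2 = 1.5, pos_x_3 = 7.25, pos_y_3 = 9, pos_z_3 = 6, radius_3 = 2.5, pos_x_4 = 4.25, pos_y_4 = 6.75, pos_z_4 = 0.25, height_4 = 5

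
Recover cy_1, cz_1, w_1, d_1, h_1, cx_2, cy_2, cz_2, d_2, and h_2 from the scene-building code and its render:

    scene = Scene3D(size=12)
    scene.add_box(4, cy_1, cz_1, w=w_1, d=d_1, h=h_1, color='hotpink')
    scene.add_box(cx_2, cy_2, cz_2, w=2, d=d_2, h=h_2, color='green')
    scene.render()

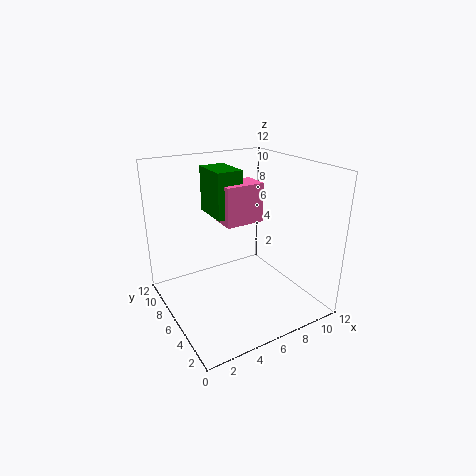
cy_1 = 4
cz_1 = 8
w_1 = 3
d_1 = 2
h_1 = 3
cx_2 = 3.5
cy_2 = 4.5
cz_2 = 8.5
d_2 = 3
h_2 = 3.5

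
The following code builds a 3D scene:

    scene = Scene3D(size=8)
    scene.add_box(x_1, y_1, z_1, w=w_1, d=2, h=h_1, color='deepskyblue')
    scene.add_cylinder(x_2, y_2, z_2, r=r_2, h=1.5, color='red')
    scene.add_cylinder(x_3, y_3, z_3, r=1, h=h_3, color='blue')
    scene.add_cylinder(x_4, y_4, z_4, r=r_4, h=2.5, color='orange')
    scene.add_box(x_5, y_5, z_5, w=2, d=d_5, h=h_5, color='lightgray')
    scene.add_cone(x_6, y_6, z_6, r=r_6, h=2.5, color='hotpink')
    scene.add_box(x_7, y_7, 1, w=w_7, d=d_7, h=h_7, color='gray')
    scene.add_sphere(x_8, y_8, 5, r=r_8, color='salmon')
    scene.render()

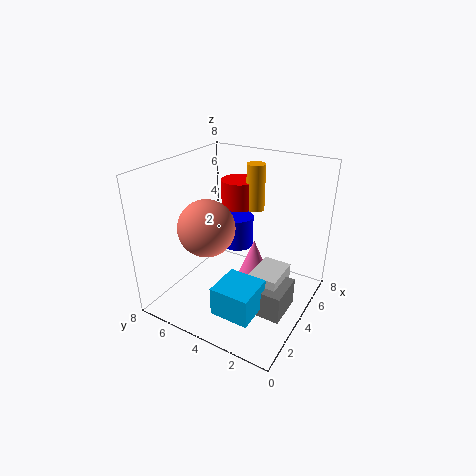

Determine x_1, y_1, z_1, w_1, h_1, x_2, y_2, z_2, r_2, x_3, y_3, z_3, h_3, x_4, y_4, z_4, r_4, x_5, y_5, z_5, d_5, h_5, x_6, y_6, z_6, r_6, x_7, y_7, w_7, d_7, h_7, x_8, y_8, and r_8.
x_1 = 0.5, y_1 = 1.5, z_1 = 1.5, w_1 = 2, h_1 = 1.5, x_2 = 5, y_2 = 4.5, z_2 = 5.5, r_2 = 1, x_3 = 6.5, y_3 = 5.5, z_3 = 2, h_3 = 2, x_4 = 5, y_4 = 3.5, z_4 = 5.5, r_4 = 0.5, x_5 = 2.5, y_5 = 1, z_5 = 0.5, d_5 = 1.5, h_5 = 2.5, x_6 = 5, y_6 = 3.5, z_6 = 1, r_6 = 1, x_7 = 2, y_7 = 0.5, w_7 = 2, d_7 = 1.5, h_7 = 1.5, x_8 = 2.5, y_8 = 5, r_8 = 1.5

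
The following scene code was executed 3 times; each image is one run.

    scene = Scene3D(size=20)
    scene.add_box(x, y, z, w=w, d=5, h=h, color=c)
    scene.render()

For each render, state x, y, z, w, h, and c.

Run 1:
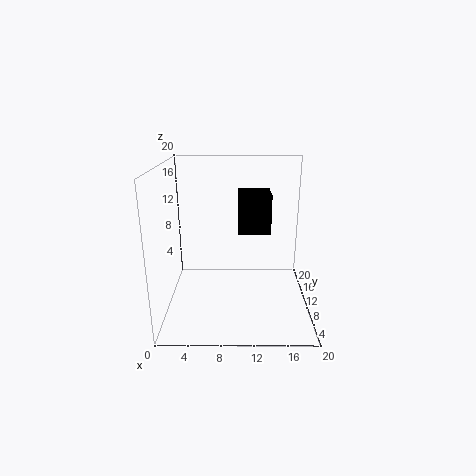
x = 10; y = 14; z = 9; w = 5; h = 6; c = 'black'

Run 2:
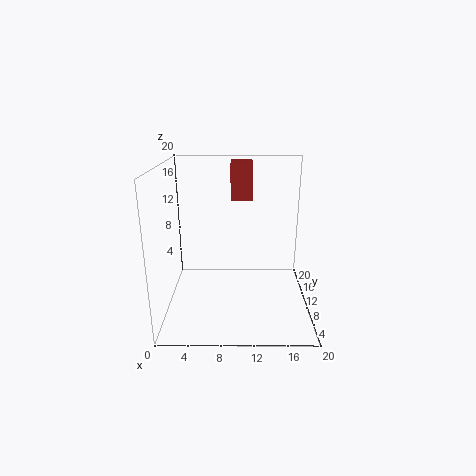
x = 9; y = 11; z = 15; w = 3; h = 5; c = 'brown'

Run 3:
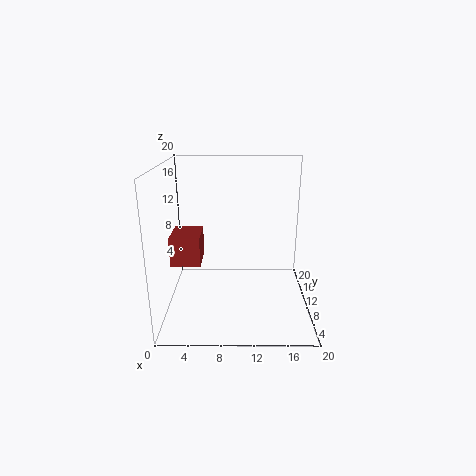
x = 1; y = 7; z = 7; w = 4; h = 4; c = 'brown'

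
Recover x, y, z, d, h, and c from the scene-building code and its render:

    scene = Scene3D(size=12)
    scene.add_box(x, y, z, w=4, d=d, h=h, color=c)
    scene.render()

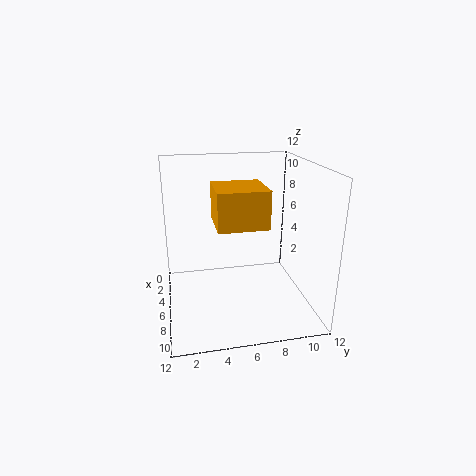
x = 4.5
y = 4
z = 7.5
d = 4
h = 3
c = 'orange'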